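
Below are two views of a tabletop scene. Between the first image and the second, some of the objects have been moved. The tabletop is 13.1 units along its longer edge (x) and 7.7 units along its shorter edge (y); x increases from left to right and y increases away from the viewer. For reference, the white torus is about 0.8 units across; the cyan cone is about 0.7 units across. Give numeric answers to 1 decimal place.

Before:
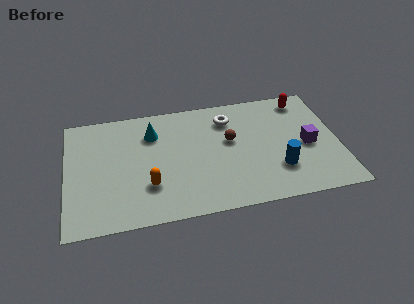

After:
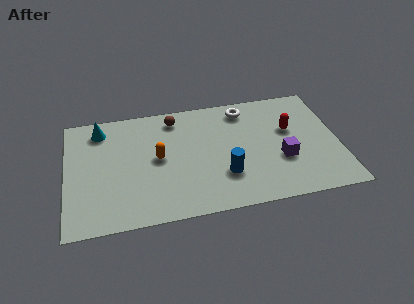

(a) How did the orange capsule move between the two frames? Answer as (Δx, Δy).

(0.5, 1.7)

The orange capsule was at about (3.9, 2.3) and moved to about (4.4, 4.0).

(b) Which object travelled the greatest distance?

the brown sphere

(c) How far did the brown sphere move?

3.3

The brown sphere was near (7.9, 4.5) before and (5.3, 6.5) after, so it travelled √(2.6² + 2.0²) ≈ 3.3 units.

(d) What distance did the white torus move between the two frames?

0.9

The white torus moved from about (7.9, 6.0) to (8.7, 6.5), a distance of √(0.8² + 0.5²) ≈ 0.9.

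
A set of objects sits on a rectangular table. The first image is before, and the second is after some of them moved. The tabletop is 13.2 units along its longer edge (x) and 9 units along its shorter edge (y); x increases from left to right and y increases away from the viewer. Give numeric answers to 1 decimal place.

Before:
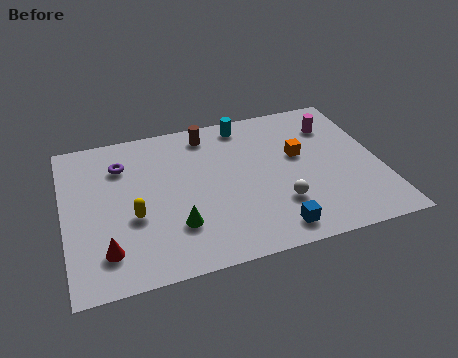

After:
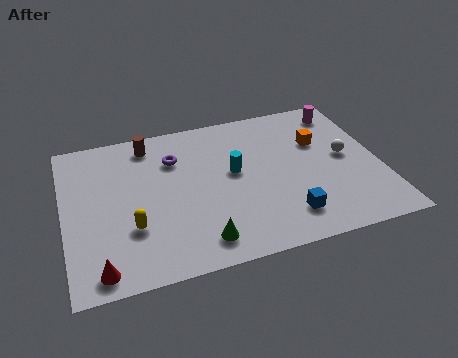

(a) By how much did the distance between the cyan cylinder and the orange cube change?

+0.5

The distance was about 3.3 in the first image and 3.8 in the second, so they moved 0.5 units further apart.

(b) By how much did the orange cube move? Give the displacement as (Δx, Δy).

(0.9, 0.6)

The orange cube started near (9.9, 5.3) and ended near (10.8, 5.9).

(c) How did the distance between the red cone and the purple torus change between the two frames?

+1.6

The distance was about 4.9 in the first image and 6.5 in the second, so they moved 1.6 units further apart.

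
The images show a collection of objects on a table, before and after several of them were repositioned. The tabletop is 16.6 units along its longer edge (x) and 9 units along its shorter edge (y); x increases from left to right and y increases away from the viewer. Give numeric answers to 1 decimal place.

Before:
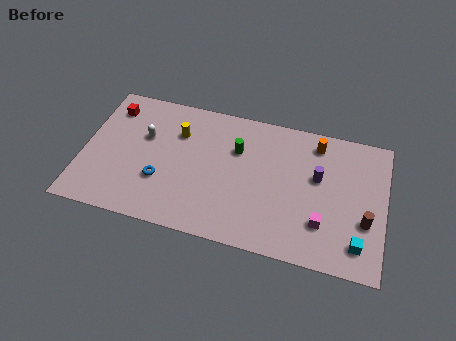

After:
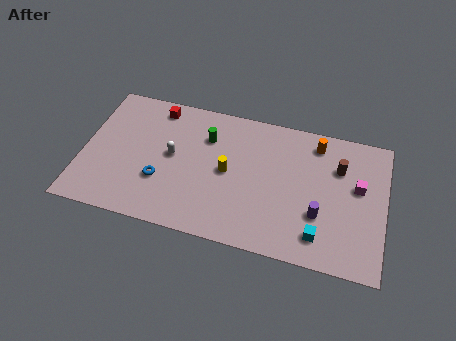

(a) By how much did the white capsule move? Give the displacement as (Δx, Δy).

(1.6, -0.9)

The white capsule started near (3.3, 5.7) and ended near (4.9, 4.8).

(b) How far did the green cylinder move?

1.7

The green cylinder was near (8.4, 6.1) before and (6.7, 6.5) after, so it travelled √(1.7² + 0.4²) ≈ 1.7 units.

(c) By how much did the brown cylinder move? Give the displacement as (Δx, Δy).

(-1.6, 3.1)

From the two frames, the brown cylinder sits at roughly (15.6, 3.2) before and (14.0, 6.3) after.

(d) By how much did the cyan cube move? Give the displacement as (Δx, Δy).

(-2.1, 0.0)

The cyan cube started near (15.3, 1.7) and ended near (13.2, 1.7).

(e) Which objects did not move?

the blue torus and the orange cylinder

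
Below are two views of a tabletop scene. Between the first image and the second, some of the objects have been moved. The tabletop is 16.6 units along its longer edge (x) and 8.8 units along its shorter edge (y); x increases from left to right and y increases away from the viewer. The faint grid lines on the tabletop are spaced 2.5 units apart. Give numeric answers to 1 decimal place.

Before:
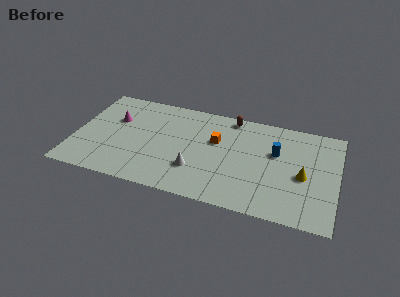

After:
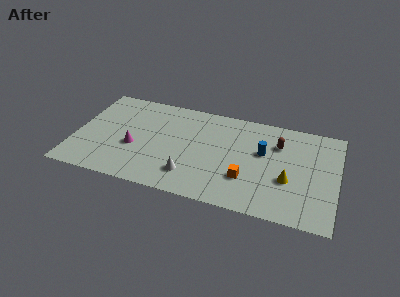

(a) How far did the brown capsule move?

3.5

The brown capsule moved from about (9.7, 7.9) to (12.8, 6.3), a distance of √(3.1² + 1.6²) ≈ 3.5.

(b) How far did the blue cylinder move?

0.8

The blue cylinder moved from about (12.7, 5.5) to (11.9, 5.3), a distance of √(0.8² + 0.2²) ≈ 0.8.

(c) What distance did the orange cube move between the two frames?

3.5

The orange cube moved from about (8.9, 5.5) to (11.0, 2.7), a distance of √(2.1² + 2.8²) ≈ 3.5.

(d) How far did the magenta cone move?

2.6

From (2.4, 5.7) to (3.8, 3.5), the magenta cone covered √(1.4² + 2.2²) ≈ 2.6 units.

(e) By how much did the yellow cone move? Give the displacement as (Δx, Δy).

(-0.9, -0.6)

The yellow cone started near (14.5, 3.9) and ended near (13.6, 3.3).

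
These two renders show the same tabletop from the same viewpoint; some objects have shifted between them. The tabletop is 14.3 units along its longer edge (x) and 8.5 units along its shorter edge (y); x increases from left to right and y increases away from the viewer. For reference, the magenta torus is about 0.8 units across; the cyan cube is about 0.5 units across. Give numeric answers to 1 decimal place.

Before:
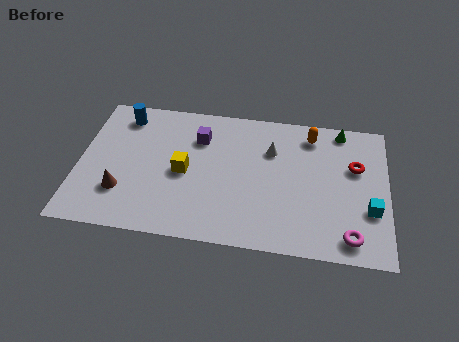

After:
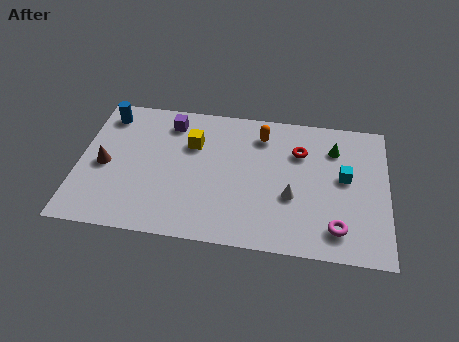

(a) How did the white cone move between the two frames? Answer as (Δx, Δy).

(1.0, -2.7)

The white cone started near (8.9, 5.9) and ended near (9.9, 3.2).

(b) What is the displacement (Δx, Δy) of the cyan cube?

(-1.2, 1.8)

From the two frames, the cyan cube sits at roughly (13.5, 2.9) before and (12.3, 4.7) after.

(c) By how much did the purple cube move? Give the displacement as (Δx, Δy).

(-1.4, 0.8)

From the two frames, the purple cube sits at roughly (5.5, 6.2) before and (4.1, 7.0) after.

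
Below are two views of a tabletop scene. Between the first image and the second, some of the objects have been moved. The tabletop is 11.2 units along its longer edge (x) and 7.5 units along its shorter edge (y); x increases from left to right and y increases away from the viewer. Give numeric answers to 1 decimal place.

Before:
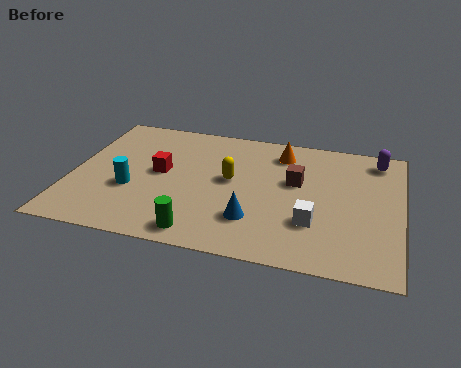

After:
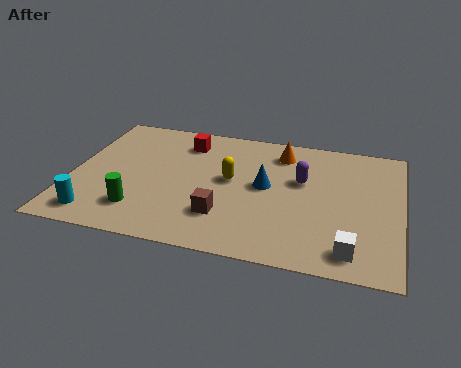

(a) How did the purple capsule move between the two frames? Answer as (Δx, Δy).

(-2.5, -1.8)

From the two frames, the purple capsule sits at roughly (10.3, 6.4) before and (7.8, 4.6) after.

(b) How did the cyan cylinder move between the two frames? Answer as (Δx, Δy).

(-1.0, -1.7)

From the two frames, the cyan cylinder sits at roughly (2.1, 2.8) before and (1.1, 1.1) after.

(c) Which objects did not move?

the yellow capsule and the orange cone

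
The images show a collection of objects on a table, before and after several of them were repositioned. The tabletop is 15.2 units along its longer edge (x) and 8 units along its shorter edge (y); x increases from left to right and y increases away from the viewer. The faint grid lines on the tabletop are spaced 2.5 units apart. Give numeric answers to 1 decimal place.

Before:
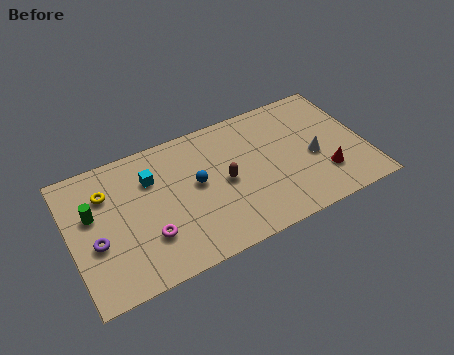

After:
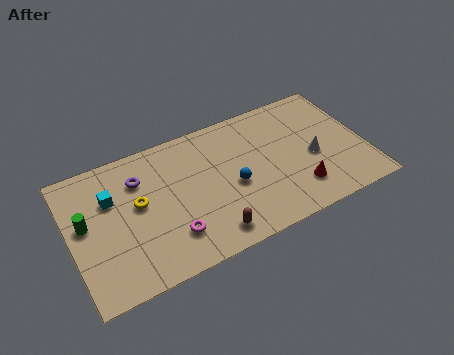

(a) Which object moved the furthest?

the purple torus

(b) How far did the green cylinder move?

0.6

The green cylinder moved from about (1.2, 4.9) to (0.8, 4.5), a distance of √(0.4² + 0.4²) ≈ 0.6.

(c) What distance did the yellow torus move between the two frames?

2.0

The yellow torus was near (2.0, 5.8) before and (3.5, 4.5) after, so it travelled √(1.5² + 1.3²) ≈ 2.0 units.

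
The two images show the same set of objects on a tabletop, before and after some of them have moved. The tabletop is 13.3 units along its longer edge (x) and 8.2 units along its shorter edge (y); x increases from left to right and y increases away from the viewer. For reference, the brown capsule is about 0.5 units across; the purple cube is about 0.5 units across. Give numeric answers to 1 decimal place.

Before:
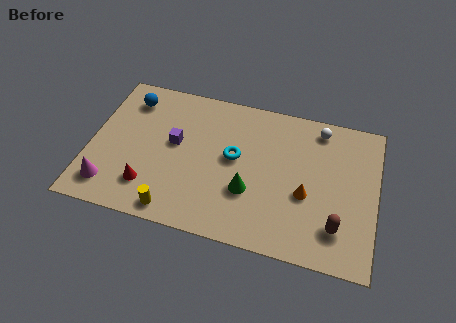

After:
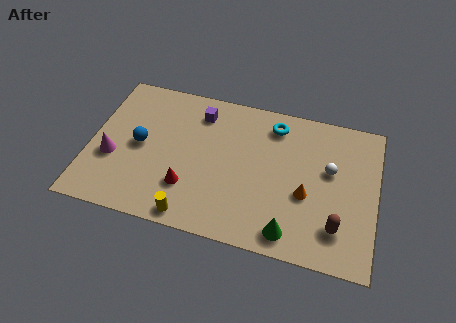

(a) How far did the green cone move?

2.6

The green cone was near (7.5, 2.8) before and (9.5, 1.1) after, so it travelled √(2.0² + 1.7²) ≈ 2.6 units.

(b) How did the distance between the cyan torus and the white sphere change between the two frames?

-1.3

Before: roughly 4.6 units apart; after: 3.3. That's 1.3 units closer together.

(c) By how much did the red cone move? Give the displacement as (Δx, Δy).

(1.8, 0.4)

The red cone started near (2.9, 1.9) and ended near (4.7, 2.3).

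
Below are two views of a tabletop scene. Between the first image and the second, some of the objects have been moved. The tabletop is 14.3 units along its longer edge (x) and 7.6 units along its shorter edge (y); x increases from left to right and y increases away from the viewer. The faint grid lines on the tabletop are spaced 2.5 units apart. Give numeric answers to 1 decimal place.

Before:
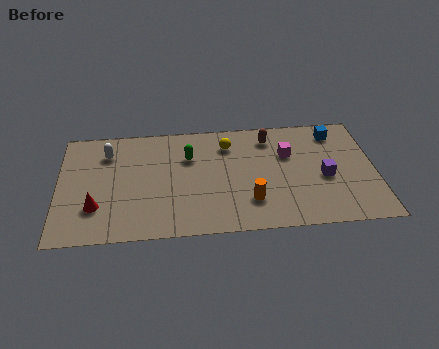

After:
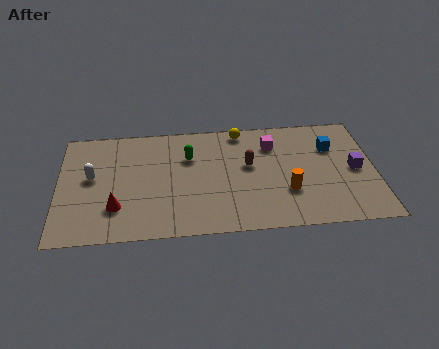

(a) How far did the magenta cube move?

1.0

From (10.4, 5.0) to (9.7, 5.7), the magenta cube covered √(0.7² + 0.7²) ≈ 1.0 units.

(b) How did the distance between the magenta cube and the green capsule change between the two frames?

-0.7

The distance was about 4.5 in the first image and 3.8 in the second, so they moved 0.7 units closer together.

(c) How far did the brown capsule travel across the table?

2.1

From (9.6, 6.2) to (8.6, 4.4), the brown capsule covered √(1.0² + 1.8²) ≈ 2.1 units.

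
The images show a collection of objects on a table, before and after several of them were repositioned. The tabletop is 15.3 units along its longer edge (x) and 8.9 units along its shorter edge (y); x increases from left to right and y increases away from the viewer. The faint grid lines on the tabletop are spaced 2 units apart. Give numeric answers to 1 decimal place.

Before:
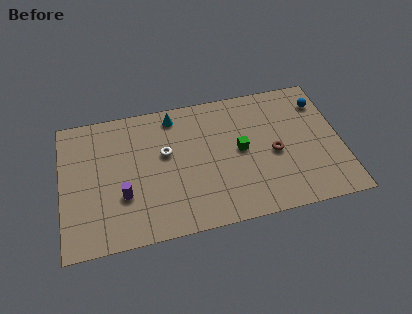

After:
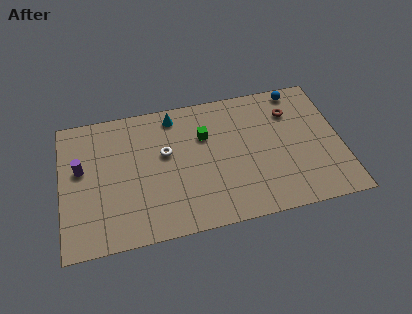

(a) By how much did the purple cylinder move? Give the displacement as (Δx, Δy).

(-2.2, 2.2)

From the two frames, the purple cylinder sits at roughly (3.3, 3.0) before and (1.1, 5.2) after.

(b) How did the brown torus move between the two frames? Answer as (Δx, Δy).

(1.1, 2.6)

The brown torus was at about (11.6, 4.0) and moved to about (12.7, 6.6).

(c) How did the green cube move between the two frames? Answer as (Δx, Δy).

(-1.9, 1.4)

The green cube started near (9.8, 4.6) and ended near (7.9, 6.0).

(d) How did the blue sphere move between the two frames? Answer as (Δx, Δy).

(-1.2, 1.1)

The blue sphere was at about (14.4, 6.9) and moved to about (13.2, 8.0).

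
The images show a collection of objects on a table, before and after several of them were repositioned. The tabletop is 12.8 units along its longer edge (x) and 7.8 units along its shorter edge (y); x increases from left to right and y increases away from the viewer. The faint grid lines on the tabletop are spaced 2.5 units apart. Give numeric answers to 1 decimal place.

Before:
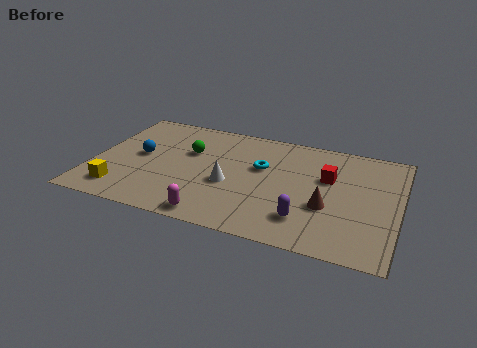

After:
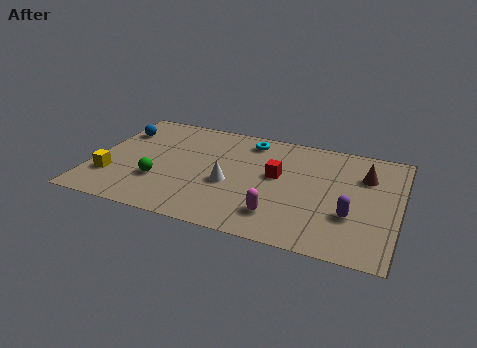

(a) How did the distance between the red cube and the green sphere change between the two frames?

-0.7

The distance was about 5.9 in the first image and 5.2 in the second, so they moved 0.7 units closer together.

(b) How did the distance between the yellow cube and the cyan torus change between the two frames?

+0.4

Before: roughly 6.6 units apart; after: 7.0. That's 0.4 units further apart.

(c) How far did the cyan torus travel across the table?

1.9

From (7.0, 4.8) to (6.3, 6.6), the cyan torus covered √(0.7² + 1.8²) ≈ 1.9 units.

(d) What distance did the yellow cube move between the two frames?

0.9

The yellow cube was near (1.4, 1.4) before and (0.9, 2.2) after, so it travelled √(0.5² + 0.8²) ≈ 0.9 units.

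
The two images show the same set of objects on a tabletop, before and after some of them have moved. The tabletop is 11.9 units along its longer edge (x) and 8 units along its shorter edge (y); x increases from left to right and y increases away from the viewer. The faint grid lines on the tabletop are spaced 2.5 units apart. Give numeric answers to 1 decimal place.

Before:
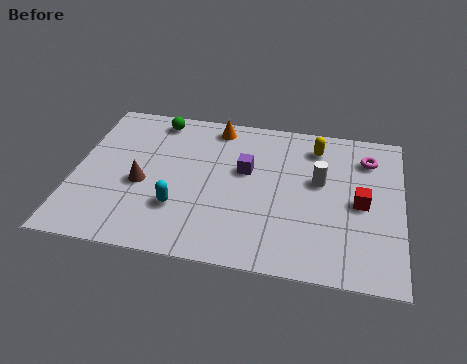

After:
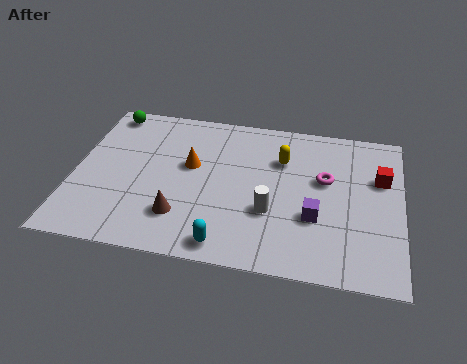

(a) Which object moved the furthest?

the purple cube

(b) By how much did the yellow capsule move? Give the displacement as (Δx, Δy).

(-1.2, -0.9)

The yellow capsule was at about (8.7, 6.5) and moved to about (7.5, 5.6).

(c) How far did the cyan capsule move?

2.3

The cyan capsule moved from about (3.9, 2.4) to (5.7, 0.9), a distance of √(1.8² + 1.5²) ≈ 2.3.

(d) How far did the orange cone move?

2.4

From (5.0, 7.0) to (4.2, 4.7), the orange cone covered √(0.8² + 2.3²) ≈ 2.4 units.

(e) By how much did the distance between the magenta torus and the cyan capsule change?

-2.5

Before: roughly 7.7 units apart; after: 5.2. That's 2.5 units closer together.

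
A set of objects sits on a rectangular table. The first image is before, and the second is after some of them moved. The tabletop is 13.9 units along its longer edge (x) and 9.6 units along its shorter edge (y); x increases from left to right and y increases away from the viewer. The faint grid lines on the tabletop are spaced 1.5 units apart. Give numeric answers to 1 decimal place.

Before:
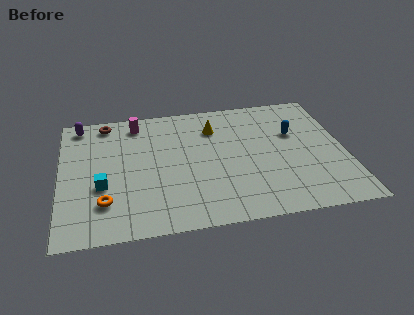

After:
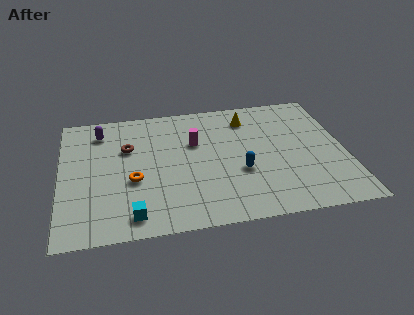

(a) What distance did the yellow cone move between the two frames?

1.8

From (7.6, 7.2) to (9.3, 7.7), the yellow cone covered √(1.7² + 0.5²) ≈ 1.8 units.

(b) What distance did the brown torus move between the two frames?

2.4

The brown torus was near (2.3, 8.5) before and (3.3, 6.3) after, so it travelled √(1.0² + 2.2²) ≈ 2.4 units.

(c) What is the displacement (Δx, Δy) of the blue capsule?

(-2.8, -2.5)

From the two frames, the blue capsule sits at roughly (11.5, 6.1) before and (8.7, 3.6) after.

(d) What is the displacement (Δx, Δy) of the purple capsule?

(1.0, -0.7)

The purple capsule started near (1.0, 8.5) and ended near (2.0, 7.8).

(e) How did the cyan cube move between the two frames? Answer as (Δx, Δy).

(1.4, -2.3)

From the two frames, the cyan cube sits at roughly (2.0, 3.6) before and (3.4, 1.3) after.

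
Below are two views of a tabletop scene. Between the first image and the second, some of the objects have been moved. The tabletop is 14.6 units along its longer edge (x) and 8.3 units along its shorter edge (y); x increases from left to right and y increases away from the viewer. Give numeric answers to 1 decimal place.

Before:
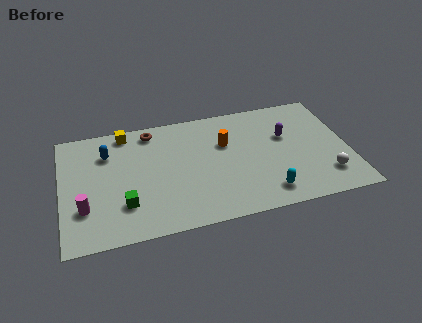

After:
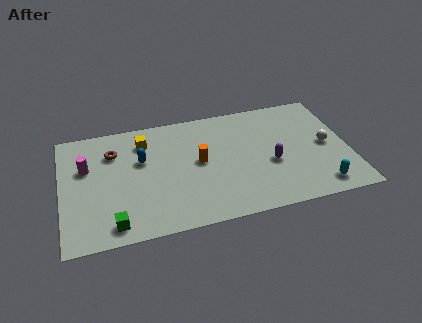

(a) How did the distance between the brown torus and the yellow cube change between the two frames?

+0.3

The distance was about 1.3 in the first image and 1.6 in the second, so they moved 0.3 units further apart.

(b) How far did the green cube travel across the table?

1.3

The green cube moved from about (3.1, 2.3) to (2.5, 1.1), a distance of √(0.6² + 1.2²) ≈ 1.3.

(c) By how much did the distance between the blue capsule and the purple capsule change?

-2.4

Before: roughly 9.1 units apart; after: 6.7. That's 2.4 units closer together.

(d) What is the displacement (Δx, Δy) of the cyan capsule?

(2.7, -0.2)

The cyan capsule started near (10.2, 1.4) and ended near (12.9, 1.2).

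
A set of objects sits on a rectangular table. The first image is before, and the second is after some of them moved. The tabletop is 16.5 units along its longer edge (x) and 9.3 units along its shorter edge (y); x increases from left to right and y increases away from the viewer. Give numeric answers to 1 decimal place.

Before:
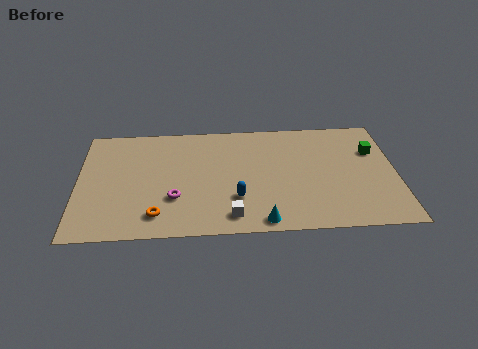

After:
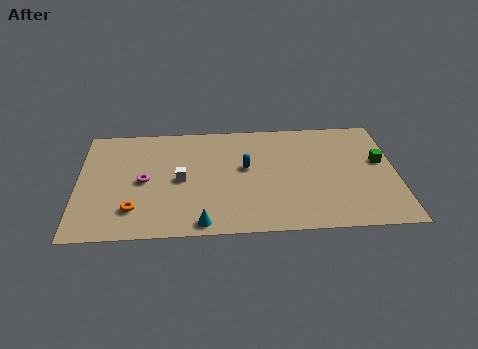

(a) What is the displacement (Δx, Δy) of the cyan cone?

(-3.1, 0.0)

The cyan cone started near (9.5, 0.9) and ended near (6.4, 0.9).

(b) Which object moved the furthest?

the white cube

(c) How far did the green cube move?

0.9

The green cube was near (15.4, 6.3) before and (15.7, 5.4) after, so it travelled √(0.3² + 0.9²) ≈ 0.9 units.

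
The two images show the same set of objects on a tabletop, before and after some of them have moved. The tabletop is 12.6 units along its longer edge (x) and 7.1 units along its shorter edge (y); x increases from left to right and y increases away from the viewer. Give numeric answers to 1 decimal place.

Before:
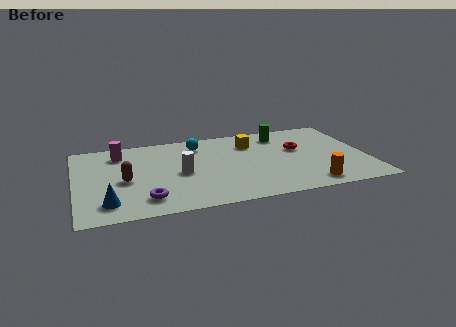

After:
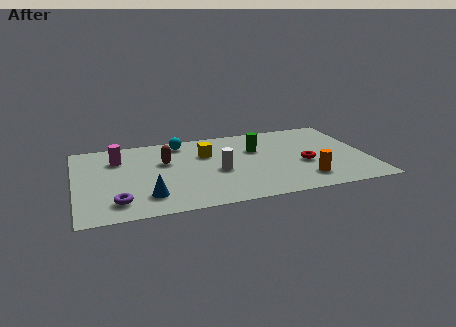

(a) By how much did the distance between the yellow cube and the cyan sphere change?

-0.7

Before: roughly 2.3 units apart; after: 1.6. That's 0.7 units closer together.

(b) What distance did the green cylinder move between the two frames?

1.6

The green cylinder moved from about (9.1, 5.8) to (7.9, 4.7), a distance of √(1.2² + 1.1²) ≈ 1.6.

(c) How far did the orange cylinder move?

0.5

The orange cylinder was near (9.9, 1.0) before and (9.7, 1.5) after, so it travelled √(0.2² + 0.5²) ≈ 0.5 units.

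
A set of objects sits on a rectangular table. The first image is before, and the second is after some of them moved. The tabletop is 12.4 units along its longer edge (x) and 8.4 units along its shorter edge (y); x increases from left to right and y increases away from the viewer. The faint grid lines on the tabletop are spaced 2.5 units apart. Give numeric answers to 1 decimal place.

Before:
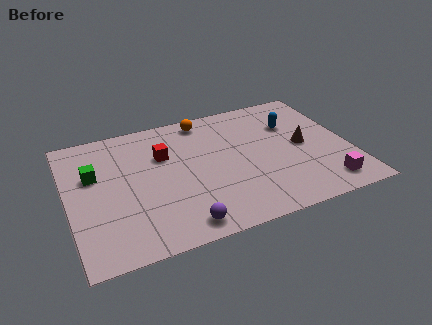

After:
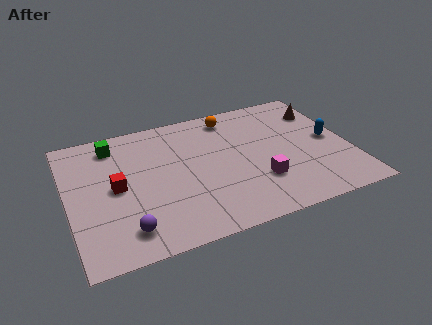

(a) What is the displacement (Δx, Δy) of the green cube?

(1.0, 1.7)

From the two frames, the green cube sits at roughly (1.2, 5.3) before and (2.2, 7.0) after.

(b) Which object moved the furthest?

the magenta cube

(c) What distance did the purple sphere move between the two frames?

2.4

The purple sphere moved from about (4.6, 1.0) to (2.3, 1.5), a distance of √(2.3² + 0.5²) ≈ 2.4.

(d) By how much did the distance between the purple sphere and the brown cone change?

+3.8

They were about 6.6 units apart before and 10.4 after — 3.8 units further apart.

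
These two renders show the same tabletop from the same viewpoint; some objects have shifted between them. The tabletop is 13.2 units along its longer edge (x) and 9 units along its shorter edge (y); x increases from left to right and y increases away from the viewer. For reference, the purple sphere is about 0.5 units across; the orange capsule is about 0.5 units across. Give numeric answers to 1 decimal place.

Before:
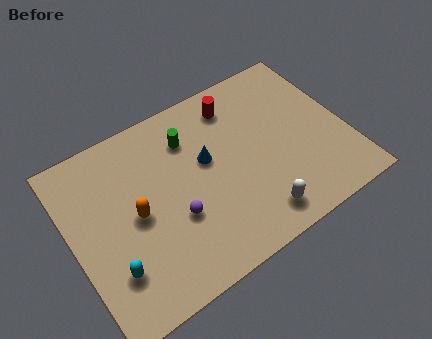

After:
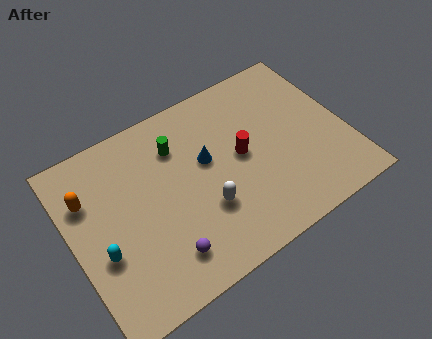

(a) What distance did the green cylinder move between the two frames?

0.6

The green cylinder was near (6.0, 6.8) before and (5.4, 6.7) after, so it travelled √(0.6² + 0.1²) ≈ 0.6 units.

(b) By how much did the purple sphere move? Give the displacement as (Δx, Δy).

(-0.8, -1.5)

The purple sphere was at about (4.7, 3.3) and moved to about (3.9, 1.8).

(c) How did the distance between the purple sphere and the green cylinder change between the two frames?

+1.4

Before: roughly 3.7 units apart; after: 5.1. That's 1.4 units further apart.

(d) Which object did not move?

the blue cone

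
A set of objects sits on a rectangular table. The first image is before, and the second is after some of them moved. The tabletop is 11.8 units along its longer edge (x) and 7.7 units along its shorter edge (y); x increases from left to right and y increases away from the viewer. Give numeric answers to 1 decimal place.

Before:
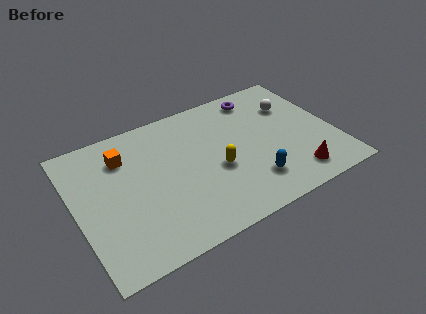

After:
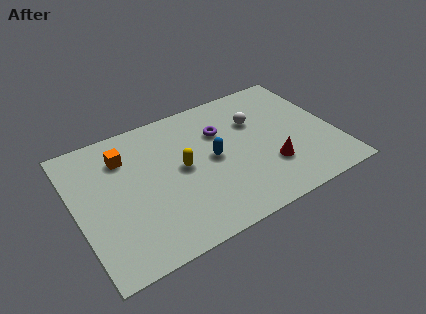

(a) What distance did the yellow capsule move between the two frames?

1.7

The yellow capsule was near (6.3, 3.2) before and (4.8, 4.0) after, so it travelled √(1.5² + 0.8²) ≈ 1.7 units.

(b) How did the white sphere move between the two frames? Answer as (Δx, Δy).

(-1.8, -0.2)

From the two frames, the white sphere sits at roughly (10.2, 5.4) before and (8.4, 5.2) after.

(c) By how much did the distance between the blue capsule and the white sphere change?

-1.8

Before: roughly 4.4 units apart; after: 2.6. That's 1.8 units closer together.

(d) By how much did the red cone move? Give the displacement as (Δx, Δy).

(-1.0, 1.0)

The red cone was at about (9.6, 1.3) and moved to about (8.6, 2.3).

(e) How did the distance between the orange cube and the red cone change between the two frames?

-1.4

They were about 8.5 units apart before and 7.1 after — 1.4 units closer together.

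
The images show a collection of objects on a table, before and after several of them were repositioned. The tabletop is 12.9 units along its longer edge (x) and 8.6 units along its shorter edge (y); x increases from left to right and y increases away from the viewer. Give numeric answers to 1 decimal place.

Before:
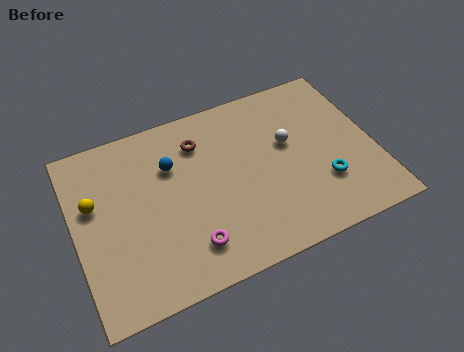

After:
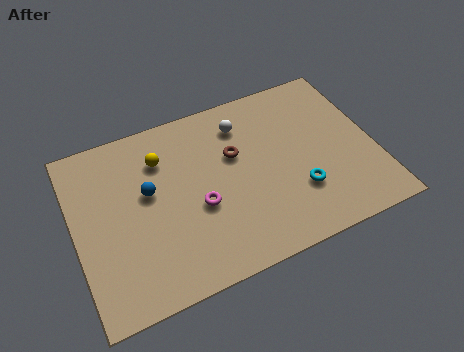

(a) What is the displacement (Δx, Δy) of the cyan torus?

(-1.1, 0.0)

The cyan torus started near (10.5, 2.6) and ended near (9.4, 2.6).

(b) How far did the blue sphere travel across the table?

1.4

The blue sphere was near (4.3, 5.9) before and (3.2, 5.0) after, so it travelled √(1.1² + 0.9²) ≈ 1.4 units.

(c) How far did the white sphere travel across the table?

2.5

From (9.3, 5.1) to (7.5, 6.8), the white sphere covered √(1.8² + 1.7²) ≈ 2.5 units.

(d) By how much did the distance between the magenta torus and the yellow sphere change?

-1.9

Before: roughly 5.1 units apart; after: 3.2. That's 1.9 units closer together.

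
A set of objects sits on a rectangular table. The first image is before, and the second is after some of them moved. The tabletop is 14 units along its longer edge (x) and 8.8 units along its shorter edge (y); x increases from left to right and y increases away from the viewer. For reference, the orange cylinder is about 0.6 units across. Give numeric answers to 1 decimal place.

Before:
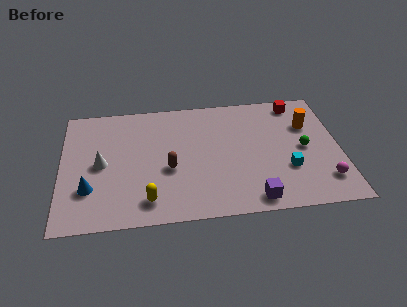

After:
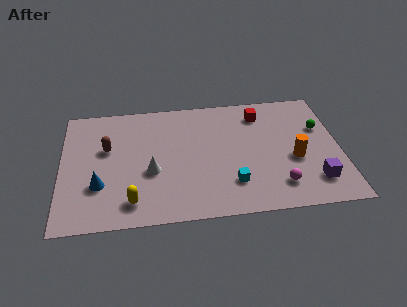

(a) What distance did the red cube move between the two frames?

2.0

The red cube was near (12.0, 7.7) before and (10.1, 7.1) after, so it travelled √(1.9² + 0.6²) ≈ 2.0 units.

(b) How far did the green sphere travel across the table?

1.7

From (12.2, 4.3) to (13.1, 5.7), the green sphere covered √(0.9² + 1.4²) ≈ 1.7 units.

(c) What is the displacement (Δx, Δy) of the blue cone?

(0.5, 0.2)

The blue cone started near (1.4, 2.6) and ended near (1.9, 2.8).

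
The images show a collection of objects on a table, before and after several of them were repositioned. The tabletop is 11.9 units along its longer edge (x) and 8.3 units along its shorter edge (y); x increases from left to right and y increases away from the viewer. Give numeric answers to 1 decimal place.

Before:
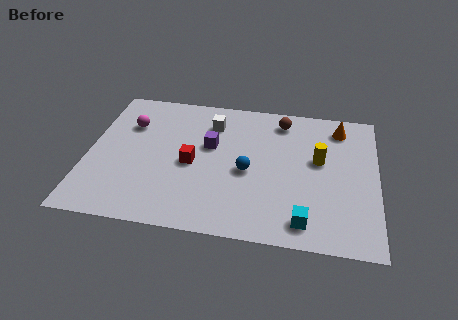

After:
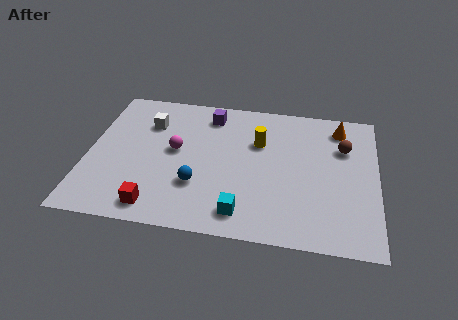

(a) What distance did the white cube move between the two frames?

2.6

The white cube moved from about (5.0, 6.4) to (2.4, 6.0), a distance of √(2.6² + 0.4²) ≈ 2.6.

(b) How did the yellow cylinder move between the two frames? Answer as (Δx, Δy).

(-2.5, 0.7)

The yellow cylinder was at about (9.5, 4.8) and moved to about (7.0, 5.5).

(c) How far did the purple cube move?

1.9

From (5.0, 5.0) to (4.9, 6.9), the purple cube covered √(0.1² + 1.9²) ≈ 1.9 units.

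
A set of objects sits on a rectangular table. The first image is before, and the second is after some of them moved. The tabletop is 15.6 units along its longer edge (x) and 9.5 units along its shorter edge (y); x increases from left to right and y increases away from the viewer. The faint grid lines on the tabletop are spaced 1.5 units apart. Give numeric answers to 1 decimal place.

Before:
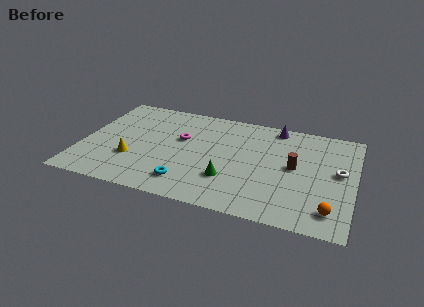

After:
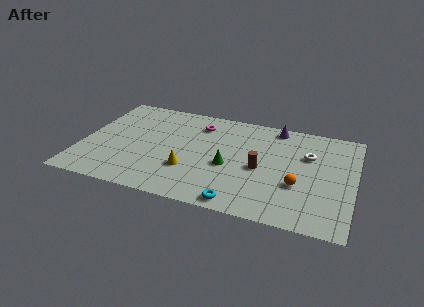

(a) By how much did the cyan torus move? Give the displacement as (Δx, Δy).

(3.1, -0.9)

The cyan torus was at about (6.3, 1.8) and moved to about (9.4, 0.9).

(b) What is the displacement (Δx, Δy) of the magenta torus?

(0.9, 1.7)

The magenta torus started near (5.6, 5.8) and ended near (6.5, 7.5).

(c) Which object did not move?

the purple cone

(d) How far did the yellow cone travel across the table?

3.3

The yellow cone was near (3.0, 3.1) before and (6.3, 3.0) after, so it travelled √(3.3² + 0.1²) ≈ 3.3 units.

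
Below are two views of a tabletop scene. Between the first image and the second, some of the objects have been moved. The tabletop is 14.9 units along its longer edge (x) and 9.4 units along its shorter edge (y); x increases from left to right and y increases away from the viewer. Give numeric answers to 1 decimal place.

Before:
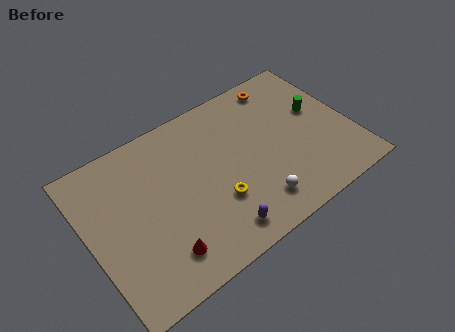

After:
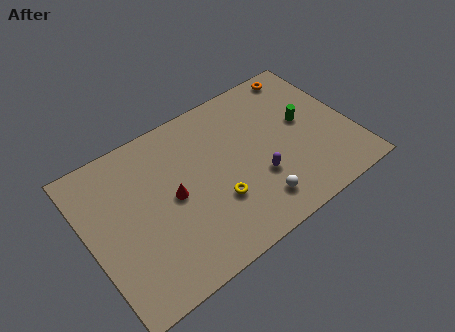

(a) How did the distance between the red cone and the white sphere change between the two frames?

-0.3

The distance was about 5.4 in the first image and 5.1 in the second, so they moved 0.3 units closer together.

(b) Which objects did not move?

the yellow torus and the white sphere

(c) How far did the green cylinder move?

0.9

The green cylinder was near (13.3, 5.5) before and (12.4, 5.2) after, so it travelled √(0.9² + 0.3²) ≈ 0.9 units.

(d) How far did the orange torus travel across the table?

1.3

The orange torus moved from about (11.7, 8.2) to (13.0, 8.4), a distance of √(1.3² + 0.2²) ≈ 1.3.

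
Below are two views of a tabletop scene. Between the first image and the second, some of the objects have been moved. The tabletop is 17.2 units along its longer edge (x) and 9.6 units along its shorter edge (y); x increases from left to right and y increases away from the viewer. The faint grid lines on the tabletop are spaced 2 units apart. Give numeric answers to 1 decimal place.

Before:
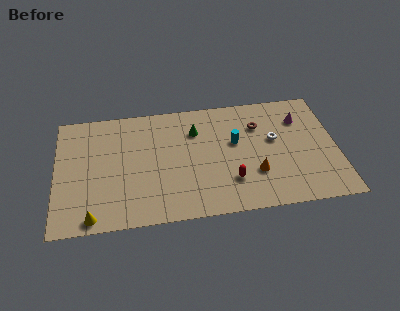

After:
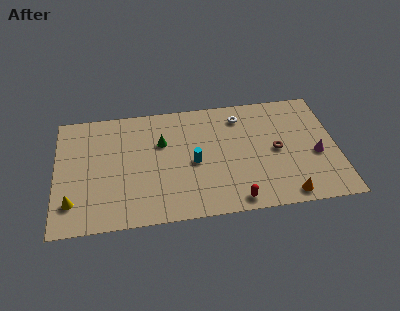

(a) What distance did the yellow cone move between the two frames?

1.8

From (2.2, 0.9) to (1.0, 2.2), the yellow cone covered √(1.2² + 1.3²) ≈ 1.8 units.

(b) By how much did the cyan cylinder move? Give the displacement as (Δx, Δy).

(-2.6, -1.3)

The cyan cylinder was at about (11.0, 5.7) and moved to about (8.4, 4.4).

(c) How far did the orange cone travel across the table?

2.7

The orange cone was near (12.1, 3.0) before and (13.9, 1.0) after, so it travelled √(1.8² + 2.0²) ≈ 2.7 units.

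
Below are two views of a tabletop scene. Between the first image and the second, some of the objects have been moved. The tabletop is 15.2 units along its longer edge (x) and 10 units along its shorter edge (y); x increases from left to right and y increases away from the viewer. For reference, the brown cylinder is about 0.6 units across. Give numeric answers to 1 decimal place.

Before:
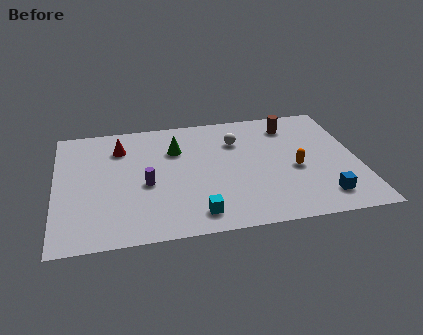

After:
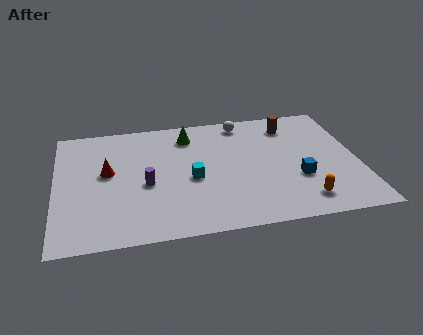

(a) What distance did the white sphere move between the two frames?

1.6

The white sphere moved from about (9.2, 7.2) to (9.6, 8.8), a distance of √(0.4² + 1.6²) ≈ 1.6.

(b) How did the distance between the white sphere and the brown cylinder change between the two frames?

-0.4

They were about 2.9 units apart before and 2.5 after — 0.4 units closer together.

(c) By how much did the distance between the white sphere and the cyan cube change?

-0.9

Before: roughly 6.1 units apart; after: 5.2. That's 0.9 units closer together.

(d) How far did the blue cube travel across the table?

2.0

From (13.2, 1.8) to (12.1, 3.5), the blue cube covered √(1.1² + 1.7²) ≈ 2.0 units.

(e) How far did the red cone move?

2.1

The red cone moved from about (3.3, 7.6) to (2.6, 5.6), a distance of √(0.7² + 2.0²) ≈ 2.1.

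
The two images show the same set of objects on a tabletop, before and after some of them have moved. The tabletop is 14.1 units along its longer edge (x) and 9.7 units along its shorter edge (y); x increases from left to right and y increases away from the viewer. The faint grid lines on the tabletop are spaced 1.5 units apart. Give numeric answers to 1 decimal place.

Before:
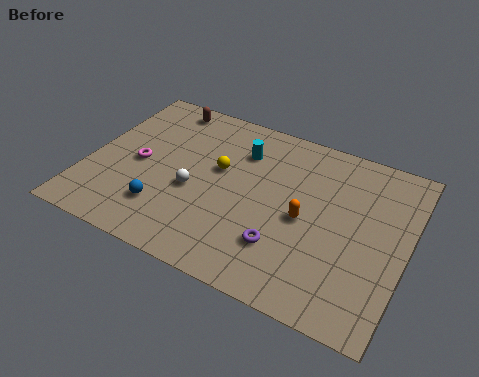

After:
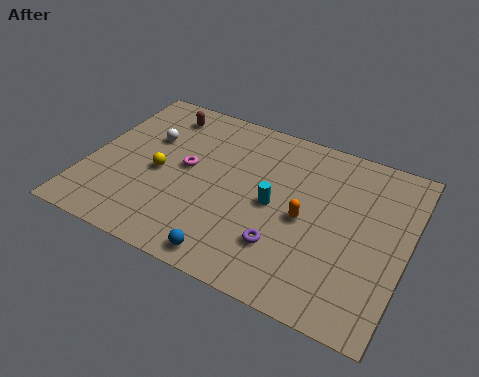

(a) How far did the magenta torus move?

2.2

The magenta torus moved from about (2.2, 4.6) to (4.3, 5.2), a distance of √(2.1² + 0.6²) ≈ 2.2.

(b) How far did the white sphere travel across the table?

3.3

From (4.8, 4.0) to (2.4, 6.3), the white sphere covered √(2.4² + 2.3²) ≈ 3.3 units.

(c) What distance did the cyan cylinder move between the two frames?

3.1

The cyan cylinder was near (6.5, 7.2) before and (8.3, 4.7) after, so it travelled √(1.8² + 2.5²) ≈ 3.1 units.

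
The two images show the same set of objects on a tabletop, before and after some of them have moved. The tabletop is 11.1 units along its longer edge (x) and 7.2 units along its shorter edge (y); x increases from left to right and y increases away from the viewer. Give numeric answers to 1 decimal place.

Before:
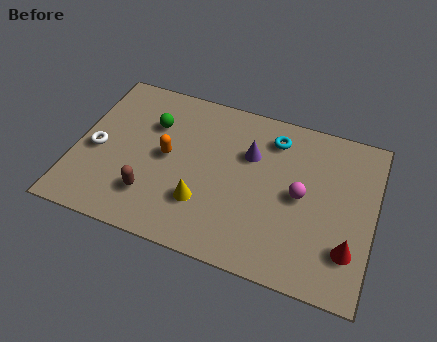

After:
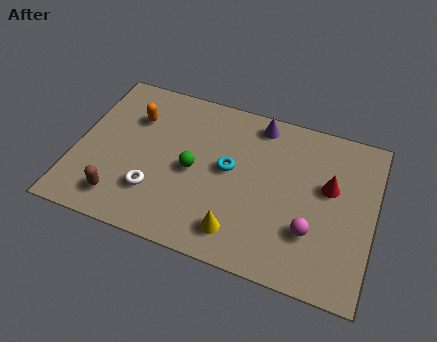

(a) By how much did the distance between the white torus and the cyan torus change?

-3.7

The distance was about 6.9 in the first image and 3.2 in the second, so they moved 3.7 units closer together.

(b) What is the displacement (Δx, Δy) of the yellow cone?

(1.4, -0.8)

The yellow cone was at about (4.9, 2.1) and moved to about (6.3, 1.3).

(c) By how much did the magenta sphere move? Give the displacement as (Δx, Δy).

(0.5, -1.4)

From the two frames, the magenta sphere sits at roughly (8.4, 3.6) before and (8.9, 2.2) after.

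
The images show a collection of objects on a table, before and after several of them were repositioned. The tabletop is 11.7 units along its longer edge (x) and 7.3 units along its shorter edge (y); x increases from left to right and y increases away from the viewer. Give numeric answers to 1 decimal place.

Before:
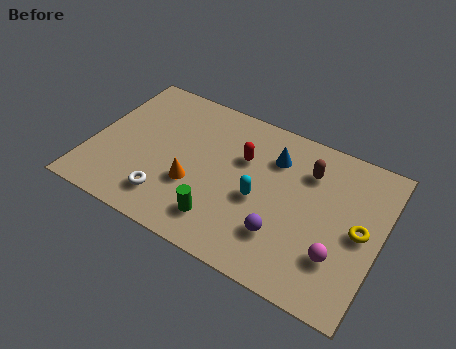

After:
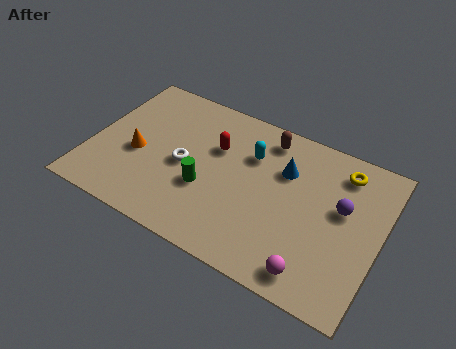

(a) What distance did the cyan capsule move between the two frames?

2.0

From (6.9, 3.2) to (6.3, 5.1), the cyan capsule covered √(0.6² + 1.9²) ≈ 2.0 units.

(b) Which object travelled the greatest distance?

the purple sphere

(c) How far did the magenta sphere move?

1.4

The magenta sphere moved from about (10.2, 2.1) to (9.4, 1.0), a distance of √(0.8² + 1.1²) ≈ 1.4.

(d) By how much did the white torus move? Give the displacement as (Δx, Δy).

(0.4, 1.9)

The white torus started near (3.4, 1.5) and ended near (3.8, 3.4).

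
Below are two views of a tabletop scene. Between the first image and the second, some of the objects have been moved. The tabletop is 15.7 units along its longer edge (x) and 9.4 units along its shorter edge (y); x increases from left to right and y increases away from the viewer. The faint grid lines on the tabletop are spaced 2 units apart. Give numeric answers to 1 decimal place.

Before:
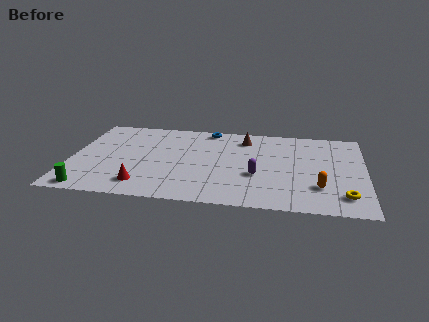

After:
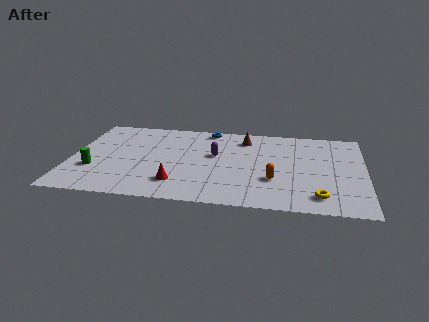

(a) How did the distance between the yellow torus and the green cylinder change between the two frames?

-1.3

Before: roughly 13.4 units apart; after: 12.1. That's 1.3 units closer together.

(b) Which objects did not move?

the brown cone and the blue torus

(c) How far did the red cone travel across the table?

1.8

The red cone was near (4.0, 1.7) before and (5.8, 2.1) after, so it travelled √(1.8² + 0.4²) ≈ 1.8 units.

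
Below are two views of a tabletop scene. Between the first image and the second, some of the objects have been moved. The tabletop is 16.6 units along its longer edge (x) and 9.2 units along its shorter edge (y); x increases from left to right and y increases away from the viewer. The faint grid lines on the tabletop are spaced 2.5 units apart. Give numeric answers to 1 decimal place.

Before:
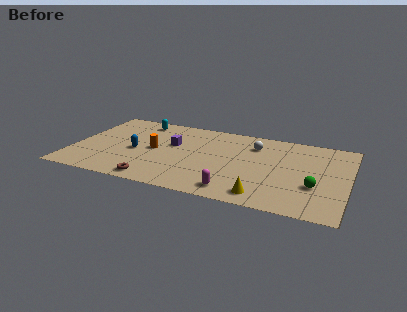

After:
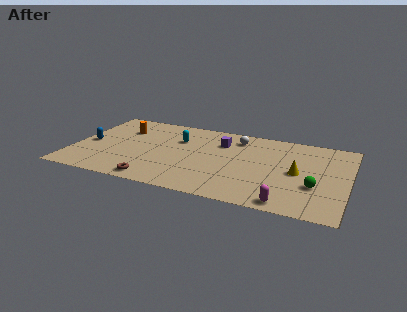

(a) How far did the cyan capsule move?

3.1

From (3.6, 7.9) to (6.2, 6.3), the cyan capsule covered √(2.6² + 1.6²) ≈ 3.1 units.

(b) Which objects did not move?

the brown torus and the green sphere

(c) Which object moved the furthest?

the yellow cone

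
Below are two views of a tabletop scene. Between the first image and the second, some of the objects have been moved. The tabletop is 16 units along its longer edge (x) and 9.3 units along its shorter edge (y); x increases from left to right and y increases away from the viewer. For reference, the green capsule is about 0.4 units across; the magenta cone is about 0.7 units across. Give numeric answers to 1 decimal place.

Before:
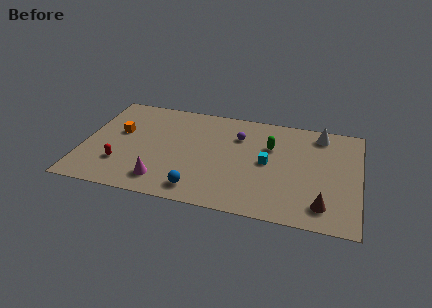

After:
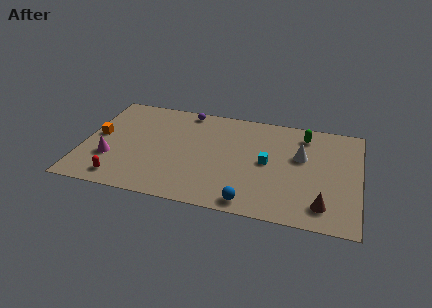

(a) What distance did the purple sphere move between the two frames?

3.6

From (8.9, 6.7) to (5.7, 8.4), the purple sphere covered √(3.2² + 1.7²) ≈ 3.6 units.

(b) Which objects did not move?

the cyan cube and the brown cone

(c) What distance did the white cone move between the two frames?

2.5

The white cone was near (13.6, 8.0) before and (12.6, 5.7) after, so it travelled √(1.0² + 2.3²) ≈ 2.5 units.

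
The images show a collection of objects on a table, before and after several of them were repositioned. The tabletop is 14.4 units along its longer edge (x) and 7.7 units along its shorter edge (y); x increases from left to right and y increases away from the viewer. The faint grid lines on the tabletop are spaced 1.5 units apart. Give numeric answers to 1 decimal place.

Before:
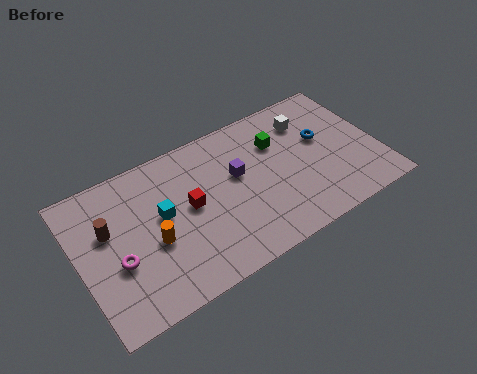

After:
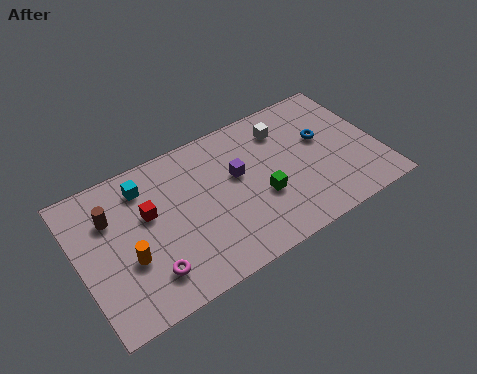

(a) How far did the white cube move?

1.2

From (11.4, 5.9) to (10.2, 6.0), the white cube covered √(1.2² + 0.1²) ≈ 1.2 units.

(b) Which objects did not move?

the blue torus and the purple cube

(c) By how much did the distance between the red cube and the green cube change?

+0.8

The distance was about 4.7 in the first image and 5.5 in the second, so they moved 0.8 units further apart.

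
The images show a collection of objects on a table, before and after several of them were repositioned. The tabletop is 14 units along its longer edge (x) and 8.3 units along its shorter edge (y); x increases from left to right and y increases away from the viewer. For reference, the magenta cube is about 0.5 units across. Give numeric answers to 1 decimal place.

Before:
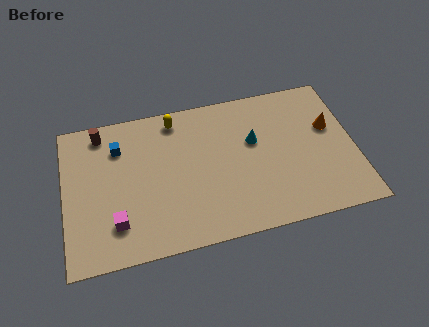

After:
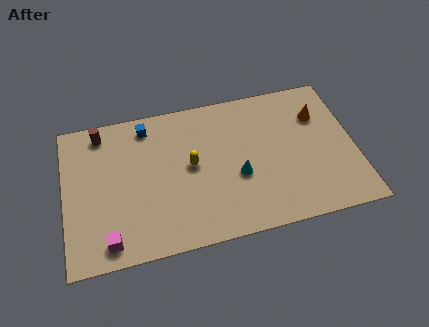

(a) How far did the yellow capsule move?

2.9

The yellow capsule moved from about (5.5, 7.2) to (6.1, 4.4), a distance of √(0.6² + 2.8²) ≈ 2.9.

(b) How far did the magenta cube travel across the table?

1.0

The magenta cube moved from about (2.4, 2.0) to (2.0, 1.1), a distance of √(0.4² + 0.9²) ≈ 1.0.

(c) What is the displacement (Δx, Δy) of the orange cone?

(-0.5, 0.8)

The orange cone was at about (12.9, 5.1) and moved to about (12.4, 5.9).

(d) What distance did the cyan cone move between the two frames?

2.0

From (9.2, 5.1) to (8.3, 3.3), the cyan cone covered √(0.9² + 1.8²) ≈ 2.0 units.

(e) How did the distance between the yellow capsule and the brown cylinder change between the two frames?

+1.4

The distance was about 3.6 in the first image and 5.0 in the second, so they moved 1.4 units further apart.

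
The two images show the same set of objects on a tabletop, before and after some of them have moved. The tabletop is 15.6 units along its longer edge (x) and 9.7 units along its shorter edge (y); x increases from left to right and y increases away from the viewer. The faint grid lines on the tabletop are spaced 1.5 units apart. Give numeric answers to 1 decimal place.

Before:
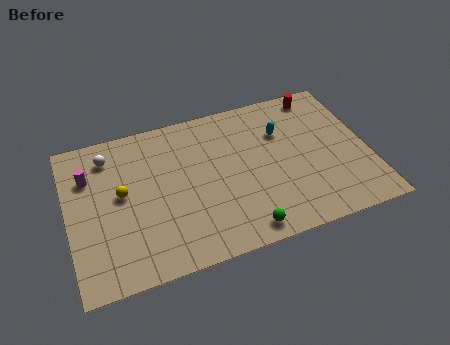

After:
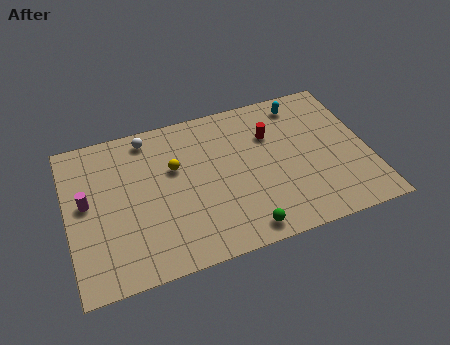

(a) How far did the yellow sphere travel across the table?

2.9

The yellow sphere was near (2.8, 5.3) before and (5.6, 6.1) after, so it travelled √(2.8² + 0.8²) ≈ 2.9 units.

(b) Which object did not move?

the green sphere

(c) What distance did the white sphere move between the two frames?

2.2

From (2.3, 7.9) to (4.4, 8.5), the white sphere covered √(2.1² + 0.6²) ≈ 2.2 units.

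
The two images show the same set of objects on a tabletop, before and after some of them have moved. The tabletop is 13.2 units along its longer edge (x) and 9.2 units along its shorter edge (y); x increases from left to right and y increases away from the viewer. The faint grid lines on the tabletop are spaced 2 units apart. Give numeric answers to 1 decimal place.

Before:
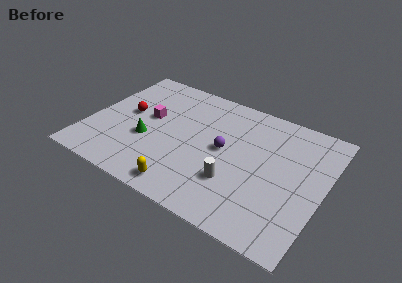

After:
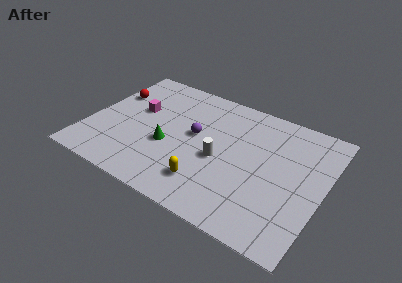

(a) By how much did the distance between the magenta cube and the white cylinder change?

-0.6

The distance was about 5.8 in the first image and 5.2 in the second, so they moved 0.6 units closer together.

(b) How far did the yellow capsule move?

1.4

The yellow capsule was near (6.0, 1.1) before and (7.1, 2.0) after, so it travelled √(1.1² + 0.9²) ≈ 1.4 units.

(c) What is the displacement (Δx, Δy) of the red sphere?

(-1.1, 1.2)

The red sphere was at about (2.0, 5.0) and moved to about (0.9, 6.2).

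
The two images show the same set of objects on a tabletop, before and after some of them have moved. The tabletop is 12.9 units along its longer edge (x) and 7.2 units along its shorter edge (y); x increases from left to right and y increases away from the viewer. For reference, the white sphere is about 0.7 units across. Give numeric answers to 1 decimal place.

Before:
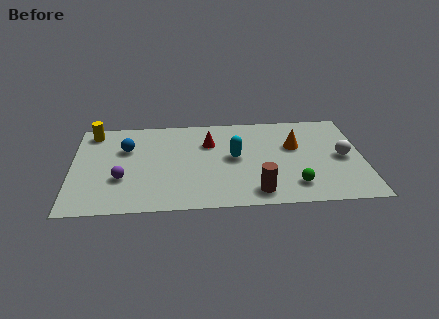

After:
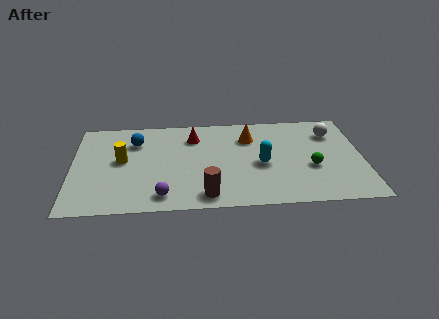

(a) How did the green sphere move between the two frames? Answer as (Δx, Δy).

(0.8, 1.3)

From the two frames, the green sphere sits at roughly (9.8, 1.5) before and (10.6, 2.8) after.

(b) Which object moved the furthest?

the yellow cylinder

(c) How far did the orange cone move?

2.2

The orange cone moved from about (9.9, 4.5) to (7.9, 5.3), a distance of √(2.0² + 0.8²) ≈ 2.2.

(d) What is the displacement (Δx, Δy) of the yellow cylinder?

(1.3, -2.3)

The yellow cylinder was at about (0.9, 6.2) and moved to about (2.2, 3.9).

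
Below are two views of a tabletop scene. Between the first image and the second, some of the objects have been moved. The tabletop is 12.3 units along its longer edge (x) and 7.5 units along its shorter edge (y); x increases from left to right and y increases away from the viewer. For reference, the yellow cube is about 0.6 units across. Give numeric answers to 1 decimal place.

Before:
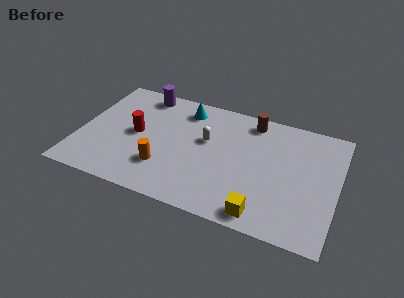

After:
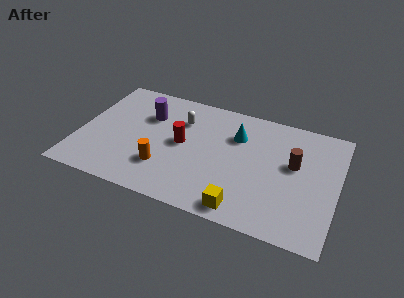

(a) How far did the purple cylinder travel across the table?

1.5

The purple cylinder was near (2.7, 6.6) before and (3.1, 5.2) after, so it travelled √(0.4² + 1.4²) ≈ 1.5 units.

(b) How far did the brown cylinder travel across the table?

3.0

The brown cylinder moved from about (8.0, 6.5) to (10.2, 4.4), a distance of √(2.2² + 2.1²) ≈ 3.0.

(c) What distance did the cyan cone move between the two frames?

2.8

From (4.8, 6.2) to (7.4, 5.3), the cyan cone covered √(2.6² + 0.9²) ≈ 2.8 units.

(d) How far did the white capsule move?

1.6

From (6.0, 4.5) to (4.7, 5.4), the white capsule covered √(1.3² + 0.9²) ≈ 1.6 units.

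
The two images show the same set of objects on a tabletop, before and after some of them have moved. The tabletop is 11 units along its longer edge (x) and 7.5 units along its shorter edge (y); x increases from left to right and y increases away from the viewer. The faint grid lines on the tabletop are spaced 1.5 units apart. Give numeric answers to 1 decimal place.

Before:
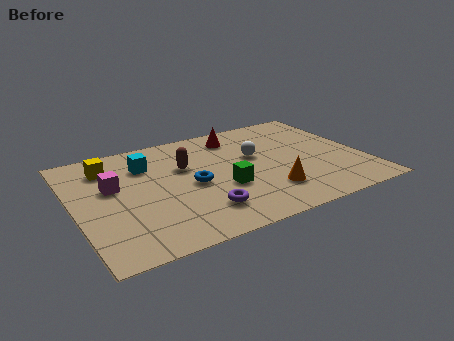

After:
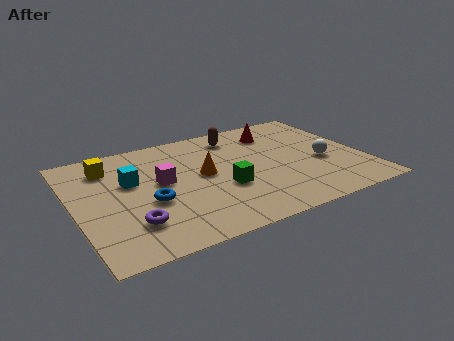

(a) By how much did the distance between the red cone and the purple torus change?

+2.4

Before: roughly 4.9 units apart; after: 7.3. That's 2.4 units further apart.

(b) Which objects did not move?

the green cube and the yellow cube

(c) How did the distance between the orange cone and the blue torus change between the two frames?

-0.7

They were about 3.1 units apart before and 2.4 after — 0.7 units closer together.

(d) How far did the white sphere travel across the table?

2.8

From (7.0, 4.5) to (9.4, 3.1), the white sphere covered √(2.4² + 1.4²) ≈ 2.8 units.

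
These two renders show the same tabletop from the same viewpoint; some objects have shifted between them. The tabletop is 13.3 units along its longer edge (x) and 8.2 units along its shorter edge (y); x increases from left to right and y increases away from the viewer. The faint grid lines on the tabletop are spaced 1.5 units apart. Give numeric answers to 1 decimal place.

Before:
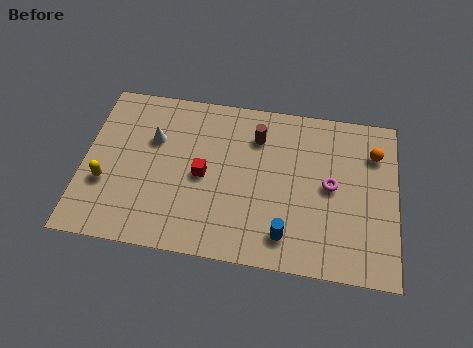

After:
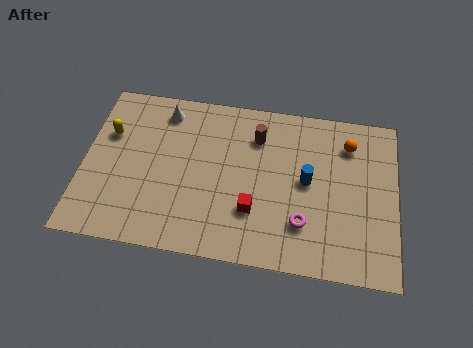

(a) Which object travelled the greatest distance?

the blue cylinder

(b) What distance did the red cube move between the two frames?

2.6

The red cube moved from about (5.1, 3.9) to (7.3, 2.5), a distance of √(2.2² + 1.4²) ≈ 2.6.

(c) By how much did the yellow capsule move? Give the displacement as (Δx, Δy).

(0.0, 2.5)

The yellow capsule was at about (1.0, 2.9) and moved to about (1.0, 5.4).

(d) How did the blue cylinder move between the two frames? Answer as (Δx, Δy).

(0.8, 2.8)

From the two frames, the blue cylinder sits at roughly (8.7, 1.5) before and (9.5, 4.3) after.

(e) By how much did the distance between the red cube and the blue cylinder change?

-1.5

They were about 4.3 units apart before and 2.8 after — 1.5 units closer together.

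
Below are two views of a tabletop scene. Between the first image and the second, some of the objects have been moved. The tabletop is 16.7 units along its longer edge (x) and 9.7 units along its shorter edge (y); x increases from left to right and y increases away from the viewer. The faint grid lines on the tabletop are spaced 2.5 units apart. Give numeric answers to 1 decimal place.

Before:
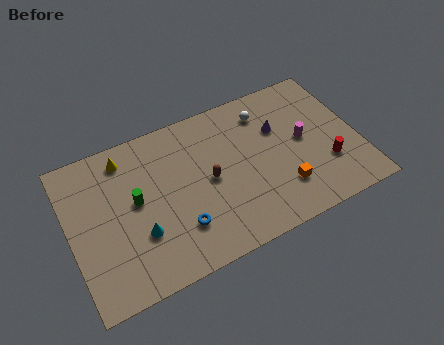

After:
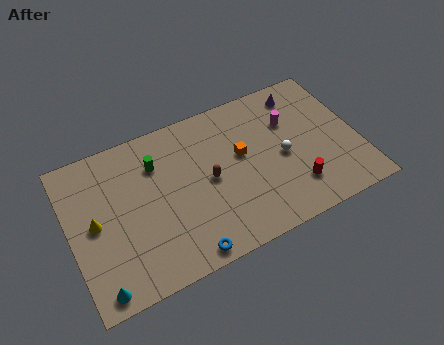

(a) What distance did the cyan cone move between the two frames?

3.4

The cyan cone was near (3.8, 3.2) before and (1.2, 1.0) after, so it travelled √(2.6² + 2.2²) ≈ 3.4 units.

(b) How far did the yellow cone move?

3.9

From (3.5, 8.2) to (1.4, 4.9), the yellow cone covered √(2.1² + 3.3²) ≈ 3.9 units.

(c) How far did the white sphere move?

3.4

From (11.7, 7.8) to (12.3, 4.5), the white sphere covered √(0.6² + 3.3²) ≈ 3.4 units.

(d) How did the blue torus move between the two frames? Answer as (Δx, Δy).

(0.1, -1.7)

From the two frames, the blue torus sits at roughly (6.0, 2.6) before and (6.1, 0.9) after.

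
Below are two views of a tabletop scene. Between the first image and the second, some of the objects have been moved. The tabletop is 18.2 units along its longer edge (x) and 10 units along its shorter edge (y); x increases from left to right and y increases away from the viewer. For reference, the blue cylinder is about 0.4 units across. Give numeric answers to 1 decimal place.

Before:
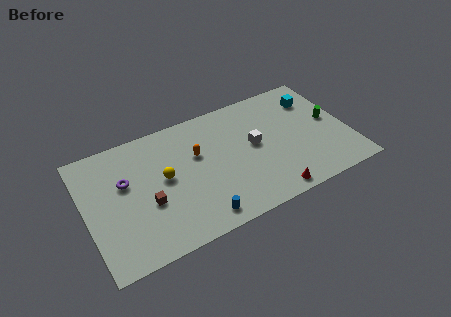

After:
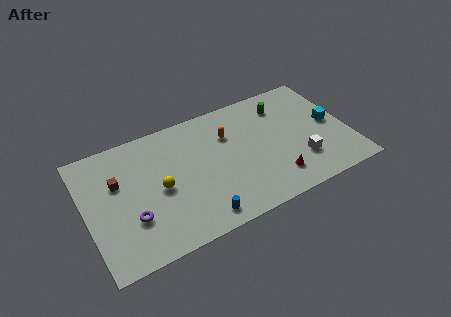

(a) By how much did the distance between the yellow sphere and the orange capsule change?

+3.0

They were about 2.6 units apart before and 5.6 after — 3.0 units further apart.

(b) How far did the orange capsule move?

2.4

From (7.8, 6.3) to (10.1, 7.0), the orange capsule covered √(2.3² + 0.7²) ≈ 2.4 units.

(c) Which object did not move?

the blue cylinder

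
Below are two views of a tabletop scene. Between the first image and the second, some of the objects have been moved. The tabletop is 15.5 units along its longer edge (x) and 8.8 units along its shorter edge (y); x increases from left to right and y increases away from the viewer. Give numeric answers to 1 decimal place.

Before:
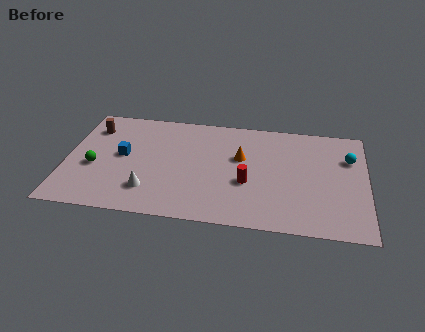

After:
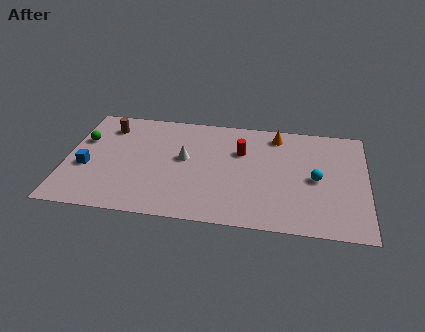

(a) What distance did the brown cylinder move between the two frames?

0.8

The brown cylinder moved from about (1.2, 6.8) to (2.0, 7.0), a distance of √(0.8² + 0.2²) ≈ 0.8.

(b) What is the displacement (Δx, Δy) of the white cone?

(1.7, 2.8)

The white cone was at about (4.4, 2.1) and moved to about (6.1, 4.9).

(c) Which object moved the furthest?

the white cone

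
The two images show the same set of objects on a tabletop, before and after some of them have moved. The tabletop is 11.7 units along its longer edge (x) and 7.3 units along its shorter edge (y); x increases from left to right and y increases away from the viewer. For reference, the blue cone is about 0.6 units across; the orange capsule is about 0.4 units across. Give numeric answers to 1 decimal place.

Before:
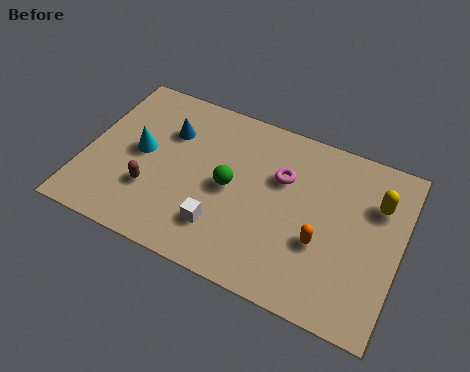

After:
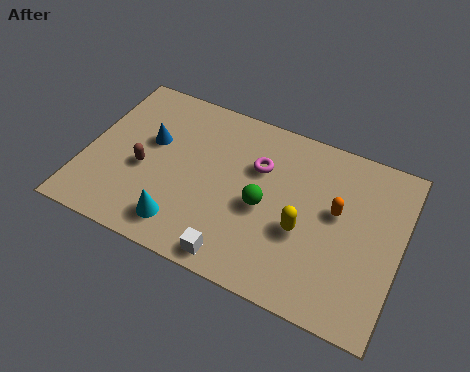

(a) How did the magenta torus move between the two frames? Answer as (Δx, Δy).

(-0.9, 0.1)

From the two frames, the magenta torus sits at roughly (7.2, 4.8) before and (6.3, 4.9) after.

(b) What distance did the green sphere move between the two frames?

1.3

From (5.4, 3.6) to (6.7, 3.3), the green sphere covered √(1.3² + 0.3²) ≈ 1.3 units.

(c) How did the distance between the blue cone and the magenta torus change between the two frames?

-0.3

They were about 4.3 units apart before and 4.0 after — 0.3 units closer together.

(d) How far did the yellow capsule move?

3.3

From (10.7, 5.1) to (8.2, 2.9), the yellow capsule covered √(2.5² + 2.2²) ≈ 3.3 units.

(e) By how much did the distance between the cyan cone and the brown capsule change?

+0.9

Before: roughly 1.6 units apart; after: 2.5. That's 0.9 units further apart.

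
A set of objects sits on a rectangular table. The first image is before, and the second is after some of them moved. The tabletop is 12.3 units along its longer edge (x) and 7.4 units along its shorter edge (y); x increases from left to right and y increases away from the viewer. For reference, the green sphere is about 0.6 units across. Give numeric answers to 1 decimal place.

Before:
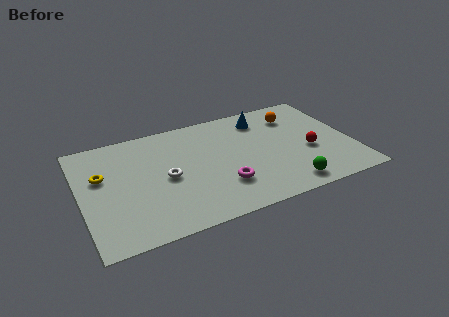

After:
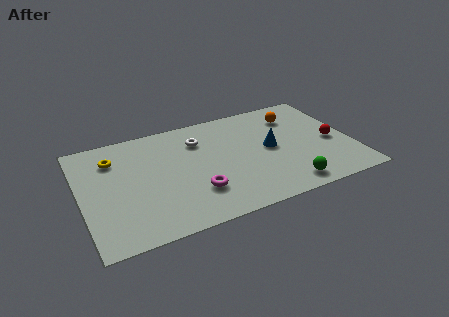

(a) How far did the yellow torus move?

1.2

From (1.0, 4.6) to (1.6, 5.6), the yellow torus covered √(0.6² + 1.0²) ≈ 1.2 units.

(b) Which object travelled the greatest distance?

the white torus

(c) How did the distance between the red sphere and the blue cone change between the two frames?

-0.7

The distance was about 3.5 in the first image and 2.8 in the second, so they moved 0.7 units closer together.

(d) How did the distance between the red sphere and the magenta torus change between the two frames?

+2.3

The distance was about 4.2 in the first image and 6.5 in the second, so they moved 2.3 units further apart.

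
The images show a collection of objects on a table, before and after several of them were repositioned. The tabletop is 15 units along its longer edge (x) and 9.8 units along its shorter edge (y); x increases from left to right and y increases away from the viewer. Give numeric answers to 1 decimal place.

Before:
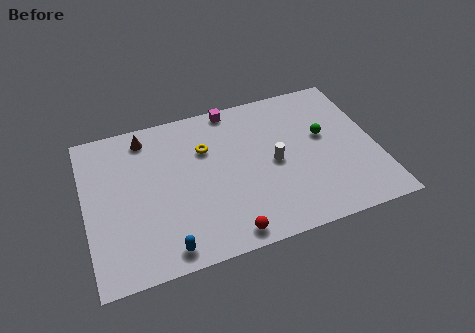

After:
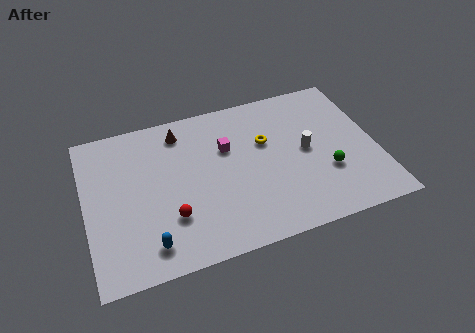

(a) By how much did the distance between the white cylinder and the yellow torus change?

-1.6

The distance was about 3.9 in the first image and 2.3 in the second, so they moved 1.6 units closer together.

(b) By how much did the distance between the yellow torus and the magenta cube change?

-0.8

The distance was about 2.8 in the first image and 2.0 in the second, so they moved 0.8 units closer together.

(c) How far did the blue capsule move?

0.9

The blue capsule was near (3.8, 1.1) before and (3.0, 1.6) after, so it travelled √(0.8² + 0.5²) ≈ 0.9 units.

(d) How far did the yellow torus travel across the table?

3.1

From (6.3, 6.7) to (9.4, 6.2), the yellow torus covered √(3.1² + 0.5²) ≈ 3.1 units.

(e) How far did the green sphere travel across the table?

2.4

The green sphere was near (12.4, 5.7) before and (12.3, 3.3) after, so it travelled √(0.1² + 2.4²) ≈ 2.4 units.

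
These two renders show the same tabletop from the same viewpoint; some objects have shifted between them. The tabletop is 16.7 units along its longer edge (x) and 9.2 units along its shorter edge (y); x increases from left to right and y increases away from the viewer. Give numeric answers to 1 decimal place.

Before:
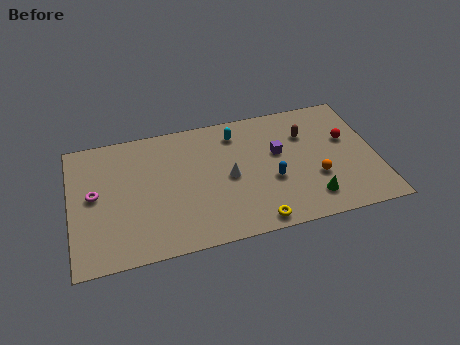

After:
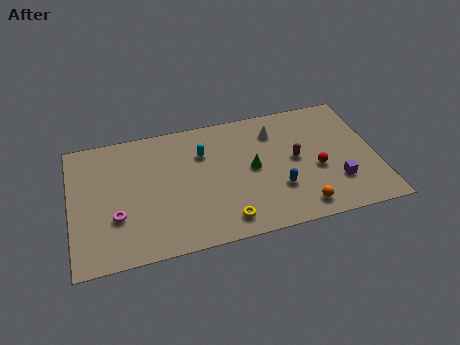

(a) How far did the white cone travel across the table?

3.8

The white cone moved from about (8.6, 4.4) to (11.3, 7.1), a distance of √(2.7² + 2.7²) ≈ 3.8.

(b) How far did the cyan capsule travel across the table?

2.1

The cyan capsule moved from about (9.2, 7.5) to (7.3, 6.5), a distance of √(1.9² + 1.0²) ≈ 2.1.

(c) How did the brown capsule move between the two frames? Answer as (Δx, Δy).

(-0.7, -1.7)

The brown capsule started near (13.0, 6.5) and ended near (12.3, 4.8).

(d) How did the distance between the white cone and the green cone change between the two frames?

-2.2

They were about 5.0 units apart before and 2.8 after — 2.2 units closer together.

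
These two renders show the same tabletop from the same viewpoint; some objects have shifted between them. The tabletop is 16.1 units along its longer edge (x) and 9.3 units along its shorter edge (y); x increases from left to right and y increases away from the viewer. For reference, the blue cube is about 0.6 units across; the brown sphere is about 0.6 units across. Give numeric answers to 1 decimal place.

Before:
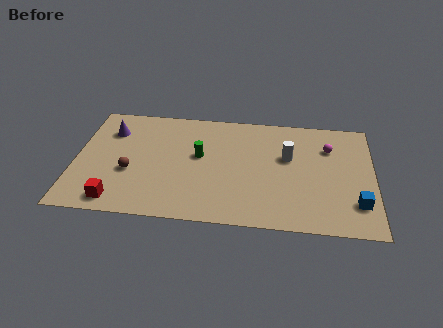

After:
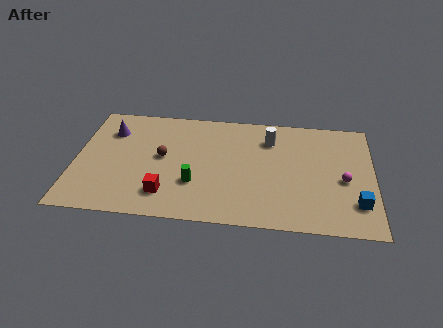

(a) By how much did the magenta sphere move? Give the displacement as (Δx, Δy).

(0.8, -2.6)

The magenta sphere started near (13.7, 6.7) and ended near (14.5, 4.1).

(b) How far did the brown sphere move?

2.2

The brown sphere was near (3.0, 3.6) before and (4.7, 5.0) after, so it travelled √(1.7² + 1.4²) ≈ 2.2 units.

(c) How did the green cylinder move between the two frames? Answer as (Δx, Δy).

(-0.2, -2.3)

From the two frames, the green cylinder sits at roughly (6.7, 5.3) before and (6.5, 3.0) after.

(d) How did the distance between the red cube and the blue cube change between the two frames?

-2.6

The distance was about 12.8 in the first image and 10.2 in the second, so they moved 2.6 units closer together.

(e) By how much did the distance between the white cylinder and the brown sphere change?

-2.6

The distance was about 8.8 in the first image and 6.2 in the second, so they moved 2.6 units closer together.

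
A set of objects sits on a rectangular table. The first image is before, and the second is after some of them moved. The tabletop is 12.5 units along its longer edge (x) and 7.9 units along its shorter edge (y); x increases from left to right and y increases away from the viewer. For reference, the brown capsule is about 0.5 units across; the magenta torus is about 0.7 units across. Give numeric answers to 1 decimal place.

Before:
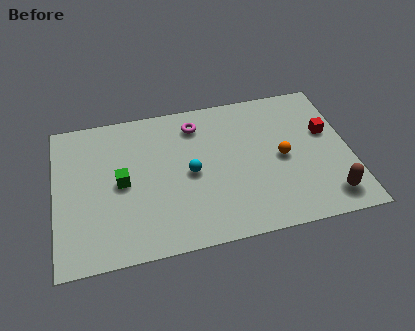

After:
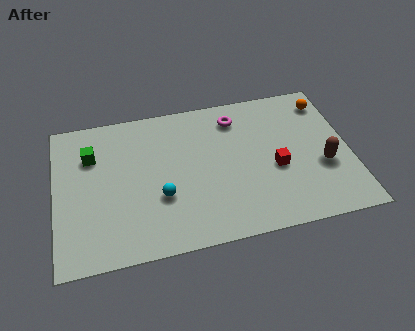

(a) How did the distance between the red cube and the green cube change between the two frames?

-0.8

Before: roughly 8.8 units apart; after: 8.0. That's 0.8 units closer together.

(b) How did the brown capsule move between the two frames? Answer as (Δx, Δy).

(-0.1, 1.7)

The brown capsule was at about (11.4, 1.3) and moved to about (11.3, 3.0).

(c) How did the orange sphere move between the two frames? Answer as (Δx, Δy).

(2.1, 2.7)

The orange sphere was at about (9.6, 3.8) and moved to about (11.7, 6.5).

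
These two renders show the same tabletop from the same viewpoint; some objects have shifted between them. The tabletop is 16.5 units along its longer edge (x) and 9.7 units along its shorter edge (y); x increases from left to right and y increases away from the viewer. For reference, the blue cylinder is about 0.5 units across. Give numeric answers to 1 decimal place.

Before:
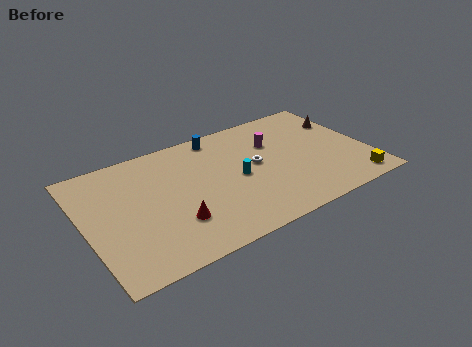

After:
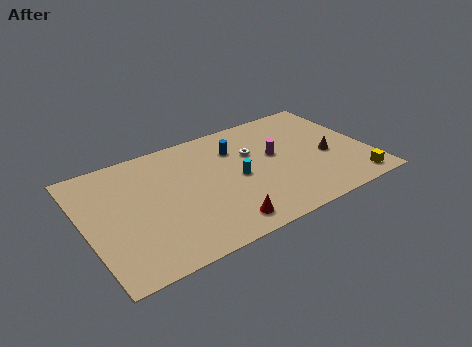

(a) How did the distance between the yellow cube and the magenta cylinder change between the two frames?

-0.8

They were about 6.7 units apart before and 5.9 after — 0.8 units closer together.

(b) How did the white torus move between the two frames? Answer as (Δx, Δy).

(0.0, 1.1)

From the two frames, the white torus sits at roughly (10.0, 5.2) before and (10.0, 6.3) after.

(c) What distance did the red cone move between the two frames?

2.9

From (4.8, 2.8) to (7.3, 1.4), the red cone covered √(2.5² + 1.4²) ≈ 2.9 units.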